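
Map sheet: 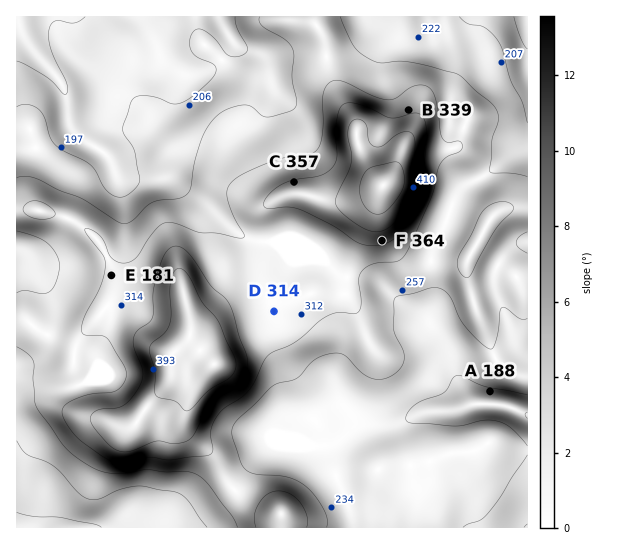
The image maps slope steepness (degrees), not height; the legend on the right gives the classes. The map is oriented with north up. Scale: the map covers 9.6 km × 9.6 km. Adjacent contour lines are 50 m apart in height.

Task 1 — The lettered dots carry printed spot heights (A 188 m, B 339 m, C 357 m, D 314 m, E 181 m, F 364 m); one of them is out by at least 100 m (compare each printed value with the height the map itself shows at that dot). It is E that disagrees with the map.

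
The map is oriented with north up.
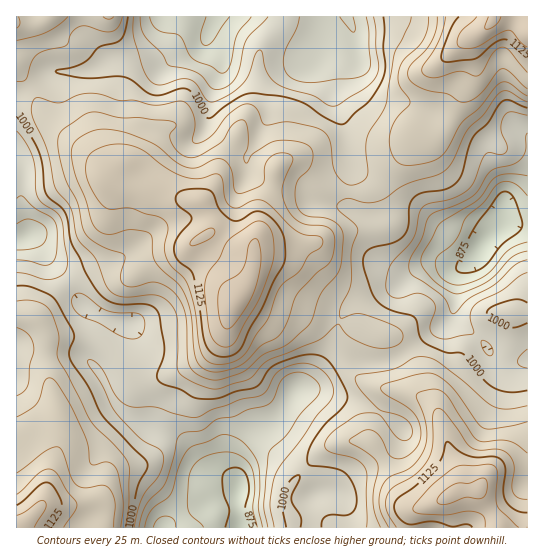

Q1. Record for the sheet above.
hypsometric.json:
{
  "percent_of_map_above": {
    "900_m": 96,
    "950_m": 86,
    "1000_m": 63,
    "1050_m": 34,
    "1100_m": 15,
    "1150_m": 4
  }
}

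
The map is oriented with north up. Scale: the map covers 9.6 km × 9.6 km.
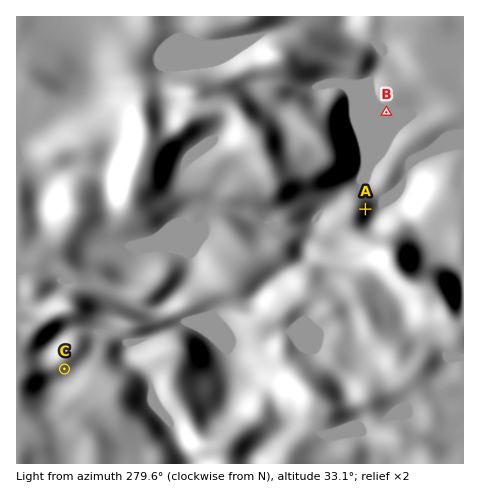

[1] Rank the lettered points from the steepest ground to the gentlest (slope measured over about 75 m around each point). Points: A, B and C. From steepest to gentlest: A C B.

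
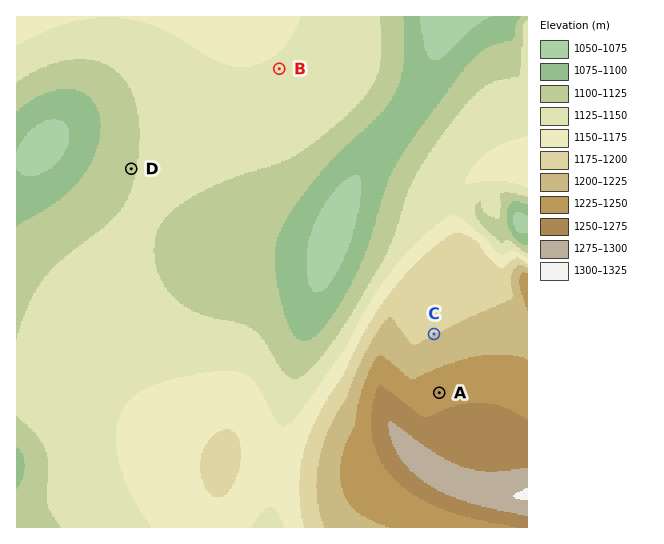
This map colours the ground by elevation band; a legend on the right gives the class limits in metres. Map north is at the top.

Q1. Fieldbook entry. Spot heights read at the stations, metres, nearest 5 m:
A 1240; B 1150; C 1200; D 1125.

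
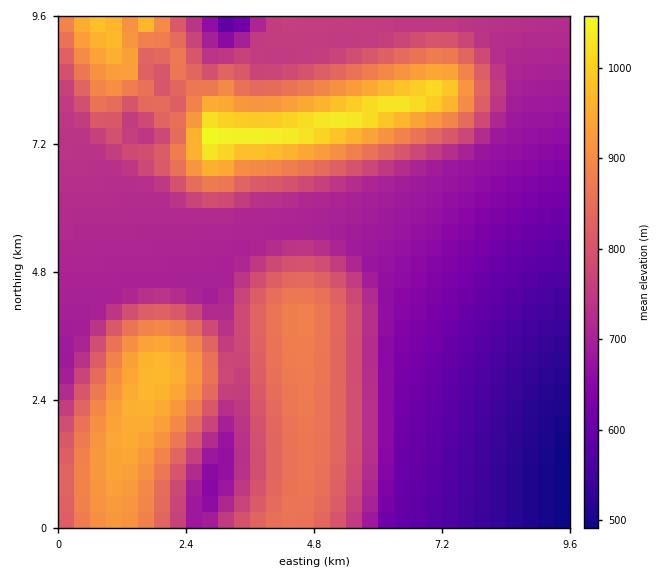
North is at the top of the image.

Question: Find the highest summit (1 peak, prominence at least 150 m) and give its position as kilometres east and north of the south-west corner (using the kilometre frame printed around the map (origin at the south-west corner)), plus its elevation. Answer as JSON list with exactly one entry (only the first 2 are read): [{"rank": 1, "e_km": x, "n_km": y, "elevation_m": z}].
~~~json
[{"rank": 1, "e_km": 2.89, "n_km": 7.29, "elevation_m": 1074}]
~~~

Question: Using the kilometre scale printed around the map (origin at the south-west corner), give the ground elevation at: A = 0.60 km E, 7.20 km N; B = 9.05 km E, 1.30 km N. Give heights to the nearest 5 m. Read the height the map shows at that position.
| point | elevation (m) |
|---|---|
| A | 740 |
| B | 505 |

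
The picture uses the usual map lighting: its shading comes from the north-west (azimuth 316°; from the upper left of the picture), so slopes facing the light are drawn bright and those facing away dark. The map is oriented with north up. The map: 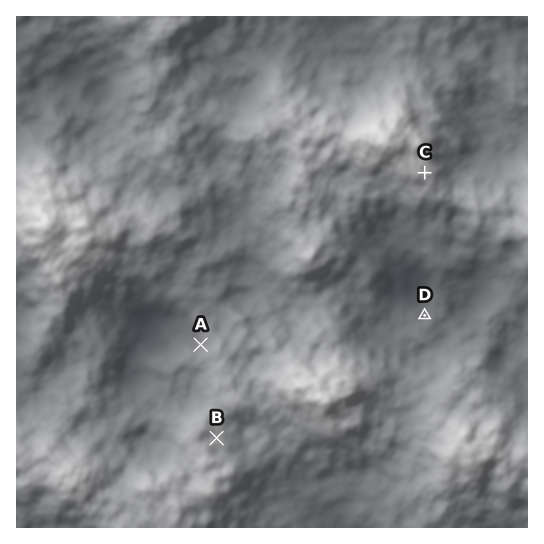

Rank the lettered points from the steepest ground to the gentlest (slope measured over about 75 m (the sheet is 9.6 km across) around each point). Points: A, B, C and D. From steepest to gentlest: A D C B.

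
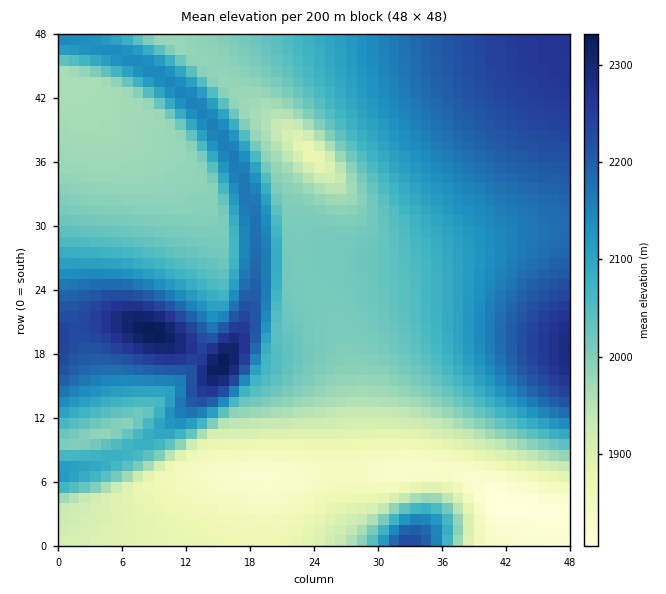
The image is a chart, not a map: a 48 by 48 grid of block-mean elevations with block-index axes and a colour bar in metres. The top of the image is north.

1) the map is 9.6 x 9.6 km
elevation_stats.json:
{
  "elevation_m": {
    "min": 1800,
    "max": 2340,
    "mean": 2050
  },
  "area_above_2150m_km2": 23.6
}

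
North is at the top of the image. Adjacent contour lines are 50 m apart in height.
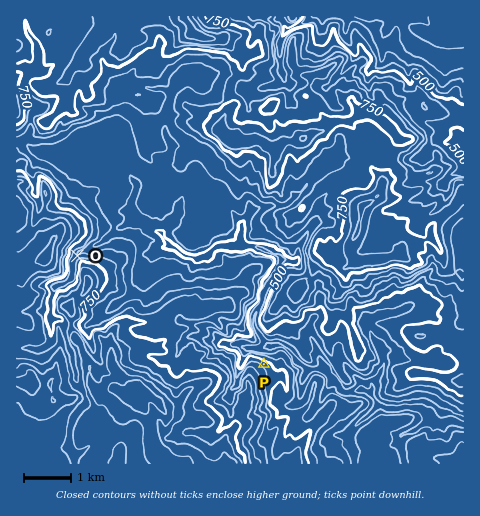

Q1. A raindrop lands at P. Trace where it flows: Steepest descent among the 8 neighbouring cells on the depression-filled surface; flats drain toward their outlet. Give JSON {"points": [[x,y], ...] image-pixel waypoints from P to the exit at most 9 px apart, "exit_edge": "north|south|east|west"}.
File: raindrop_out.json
{"points": [[264, 364], [267, 355], [270, 347], [279, 346], [288, 350], [297, 360], [306, 368], [315, 369], [325, 371], [333, 379], [341, 389], [349, 392], [358, 391], [368, 392], [376, 402], [383, 406], [392, 409], [402, 409], [411, 409], [420, 409], [430, 414], [439, 420], [448, 421], [458, 424], [463, 425]], "exit_edge": "east"}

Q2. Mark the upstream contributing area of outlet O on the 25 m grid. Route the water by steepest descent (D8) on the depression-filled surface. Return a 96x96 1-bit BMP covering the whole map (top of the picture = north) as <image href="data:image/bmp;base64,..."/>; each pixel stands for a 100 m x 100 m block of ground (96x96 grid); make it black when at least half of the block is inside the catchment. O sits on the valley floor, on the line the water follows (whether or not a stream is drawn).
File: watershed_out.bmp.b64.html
<image width="96" height="96" href="data:image/bmp;base64,Qk2+BAAAAAAAAD4AAAAoAAAAYAAAAGAAAAABAAEAAAAAAIAEAAATCwAAEwsAAAIAAAAAAAAA////AAAAAAD/////wAAAAAAAAAD/////gAAAAAAAAAD/////AAAAAAAAAAD////+AAAAAAAAAAD////8AAAAAAAAAAD////8AAAAAAAAAAD////4AAAAAAAAAAD////4AAAAAAAAAAD////4AAAAAAAAAAD////wAAAAAAAAAAD////wAAAAAAAAAAD////wAAAAAAAAAAD////gAAAAAAAAAAD////AAAAAAAAAAAD///8AAAAAAAAAAAD///wAAAAAAAAAAAD//4AAAAAAAAAAAAD//wAAAAAAAAAAAAD//wAAAAAAAAAAAAD//wAAAAAAAAAAAAD//wAAAAAAAAAAAAD//wAAAAAAAAAAAAD//gAAAAAAAAAAAAD//gAAAAAAAAAAAAD//AAAAAAAAAAAAAD//AAAAAAAAAAAAAD/+AAAAAAAAAAAAAD/+AAAAAAAAAAAAAD/8AAAAAAAAAAAAAD/8AAAAAAAAAAAAAD/8AAAAAAAAAAAAAD/8AAAAAAAAAAAAAD/8AAAAAAAAAAAAAD/8AAAAAAAAAAAAAD/8AAAAAAAAAAAAAD/8AAAAAAAAAAAAAD//AAAAAAAAAAAAAD//gAAAAAAAAAAAAD//wAAAAAAAAAAAAD//gAAAAAAAAAAAAA//gAAAAAAAAAAAAAf/gAAAAAAAAAAAAAf/AAAAAAAAAAAAAAH/AAAAAAAAAAAAAAD+AAAAAAAAAAAAAAAAAAAAAAAAAAAAAAAAAAAAAAAAAAAAAAAAAAAAAAAAAAAAAAAAAAAAAAAAAAAAAAAAAAAAAAAAAAAAAAAAAAAAAAAAAAAAAAAAAAAAAAAAAAAAAAAAAAAAAAAAAAAAAAAAAAAAAAAAAAAAAAAAAAAAAAAAAAAAAAAAAAAAAAAAAAAAAAAAAAAAAAAAAAAAAAAAAAAAAAAAAAAAAAAAAAAAAAAAAAAAAAAAAAAAAAAAAAAAAAAAAAAAAAAAAAAAAAAAAAAAAAAAAAAAAAAAAAAAAAAAAAAAAAAAAAAAAAAAAAAAAAAAAAAAAAAAAAAAAAAAAAAAAAAAAAAAAAAAAAAAAAAAAAAAAAAAAAAAAAAAAAAAAAAAAAAAAAAAAAAAAAAAAAAAAAAAAAAAAAAAAAAAAAAAAAAAAAAAAAAAAAAAAAAAAAAAAAAAAAAAAAAAAAAAAAAAAAAAAAAAAAAAAAAAAAAAAAAAAAAAAAAAAAAAAAAAAAAAAAAAAAAAAAAAAAAAAAAAAAAAAAAAAAAAAAAAAAAAAAAAAAAAAAAAAAAAAAAAAAAAAAAAAAAAAAAAAAAAAAAAAAAAAAAAAAAAAAAAAAAAAAAAAAAAAAAAAAAAAAAAAAAAAAAAAAAAAAAAAAAAAAAAAAAAAAAAAAAAAAAAAAAAAAAAAAAAAAAAAAAAAAAAAAAAAAAAAAAAAAAAAAAAAAAAAAAAAAAAAAAAAAAAAAAAAAAAAAAAAAAAAAAAAAAAAAAAAAAAAAAAAAAAAAAAAAAAAAAAAAAAAAAAAAAAAAAAAAAAAAAAAAAAAAAAAAAAAA="/>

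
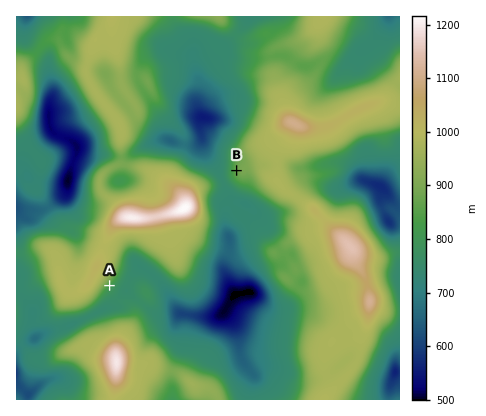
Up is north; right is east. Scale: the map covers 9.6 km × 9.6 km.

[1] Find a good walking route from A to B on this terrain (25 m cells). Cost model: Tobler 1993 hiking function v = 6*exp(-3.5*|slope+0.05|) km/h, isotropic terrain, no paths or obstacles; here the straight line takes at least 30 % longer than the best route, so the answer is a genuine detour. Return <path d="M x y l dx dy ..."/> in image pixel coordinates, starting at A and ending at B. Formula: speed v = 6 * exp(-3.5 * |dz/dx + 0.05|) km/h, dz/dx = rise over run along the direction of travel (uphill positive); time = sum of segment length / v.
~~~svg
<path d="M110 286l16-8 36 0 14 6 8 0 4-2 6-4 8-18 6-6 6-10 0-10 20-40 0-18 2-6"/>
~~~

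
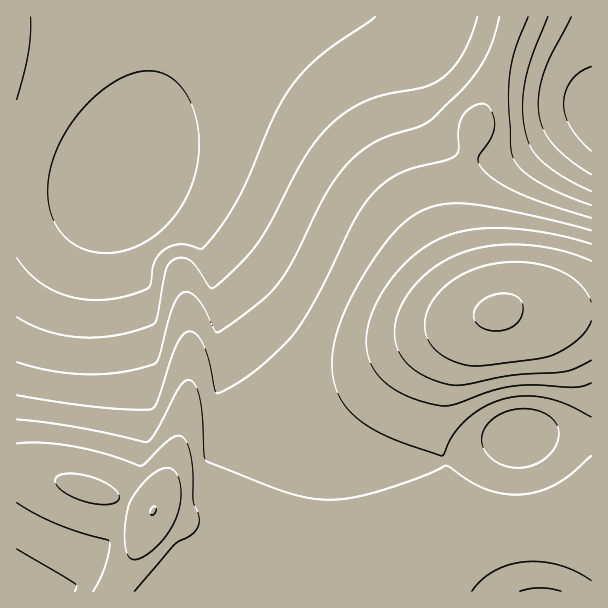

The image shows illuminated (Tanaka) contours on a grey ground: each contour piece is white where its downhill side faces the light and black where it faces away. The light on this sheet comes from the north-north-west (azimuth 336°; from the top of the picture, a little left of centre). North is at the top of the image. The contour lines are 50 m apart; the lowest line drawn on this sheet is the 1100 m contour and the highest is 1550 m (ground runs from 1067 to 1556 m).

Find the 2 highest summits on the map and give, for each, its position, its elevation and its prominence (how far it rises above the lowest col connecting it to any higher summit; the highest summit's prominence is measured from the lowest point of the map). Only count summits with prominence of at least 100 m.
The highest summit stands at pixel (498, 311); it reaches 1556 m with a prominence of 489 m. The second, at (153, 510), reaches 1501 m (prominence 151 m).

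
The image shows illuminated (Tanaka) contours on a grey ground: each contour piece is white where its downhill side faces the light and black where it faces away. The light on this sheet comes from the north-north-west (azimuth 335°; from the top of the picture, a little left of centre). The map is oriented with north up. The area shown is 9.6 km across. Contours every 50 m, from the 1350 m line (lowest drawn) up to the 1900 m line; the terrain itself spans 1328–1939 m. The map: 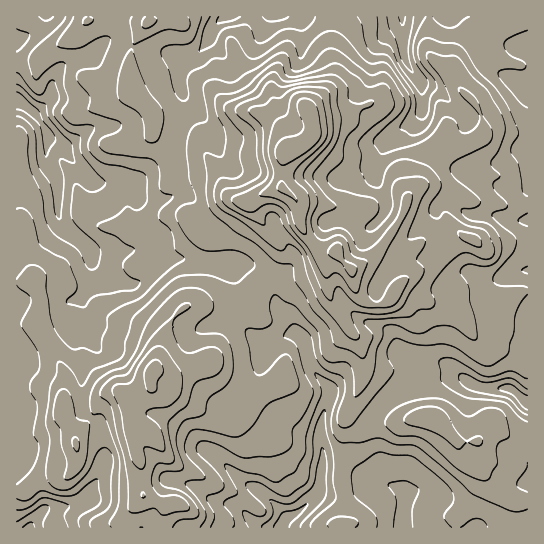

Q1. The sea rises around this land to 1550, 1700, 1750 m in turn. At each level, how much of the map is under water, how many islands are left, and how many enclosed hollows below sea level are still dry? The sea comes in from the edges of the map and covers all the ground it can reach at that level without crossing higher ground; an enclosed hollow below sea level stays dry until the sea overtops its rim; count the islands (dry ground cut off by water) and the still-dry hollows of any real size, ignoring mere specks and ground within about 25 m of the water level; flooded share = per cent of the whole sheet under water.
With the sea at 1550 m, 39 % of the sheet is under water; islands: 1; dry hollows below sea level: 0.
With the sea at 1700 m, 85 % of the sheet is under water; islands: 2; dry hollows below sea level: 0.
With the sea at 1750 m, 92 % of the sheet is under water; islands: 2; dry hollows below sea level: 0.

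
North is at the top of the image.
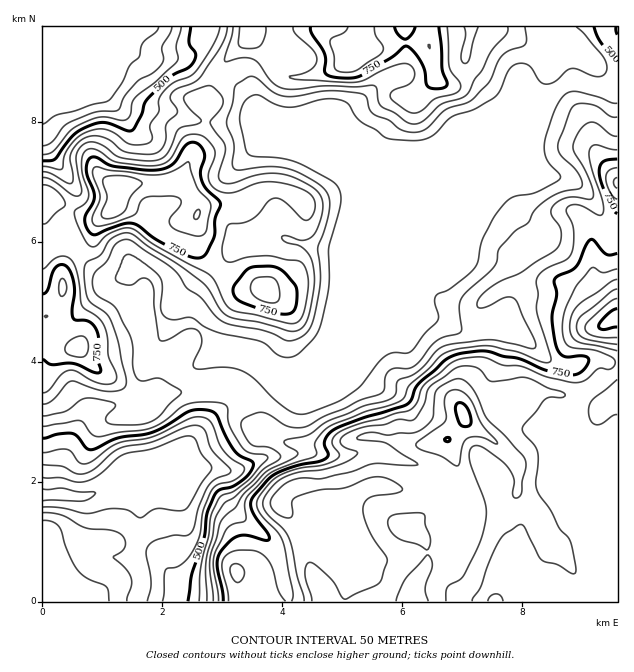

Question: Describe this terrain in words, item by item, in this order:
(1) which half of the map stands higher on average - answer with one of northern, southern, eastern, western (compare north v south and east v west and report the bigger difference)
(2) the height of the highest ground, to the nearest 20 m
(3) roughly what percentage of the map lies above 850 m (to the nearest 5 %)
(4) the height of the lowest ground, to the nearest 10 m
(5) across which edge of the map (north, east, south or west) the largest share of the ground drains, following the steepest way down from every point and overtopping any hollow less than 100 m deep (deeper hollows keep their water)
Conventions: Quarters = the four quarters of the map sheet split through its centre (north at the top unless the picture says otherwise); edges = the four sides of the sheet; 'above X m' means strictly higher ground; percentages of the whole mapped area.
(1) Taken as a whole, the eastern half is higher than the western.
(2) The highest point reaches roughly 1020 m.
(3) About 15 % of the map lies above 850 m.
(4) The lowest point is down at roughly 280 m.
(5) Drainage is mainly to the east: more ground falls towards that edge than towards any other.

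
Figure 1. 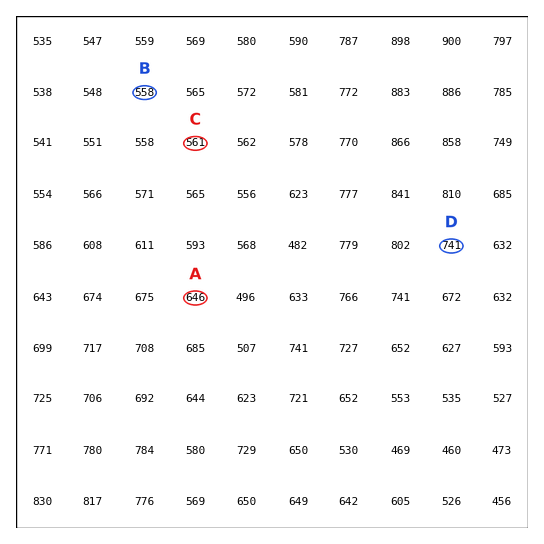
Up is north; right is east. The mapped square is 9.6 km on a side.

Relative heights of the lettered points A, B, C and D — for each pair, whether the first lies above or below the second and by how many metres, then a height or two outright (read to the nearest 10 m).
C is below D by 180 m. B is below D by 180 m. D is above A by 90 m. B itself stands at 560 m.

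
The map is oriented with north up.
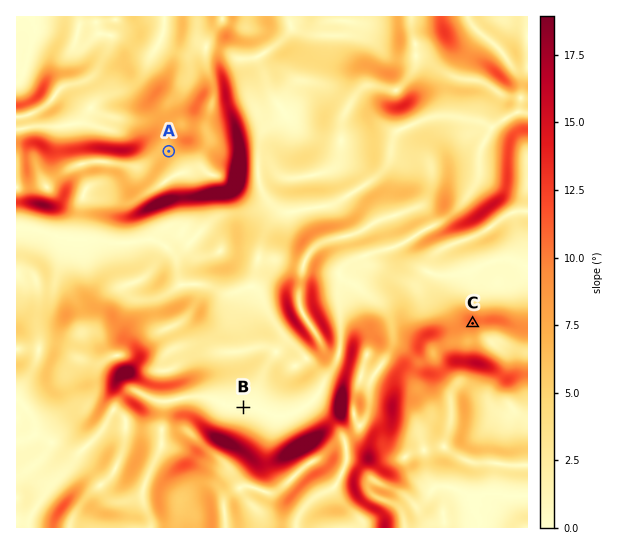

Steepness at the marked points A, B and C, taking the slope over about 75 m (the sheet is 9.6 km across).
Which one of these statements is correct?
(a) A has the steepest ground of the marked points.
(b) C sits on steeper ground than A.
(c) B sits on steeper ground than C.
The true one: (b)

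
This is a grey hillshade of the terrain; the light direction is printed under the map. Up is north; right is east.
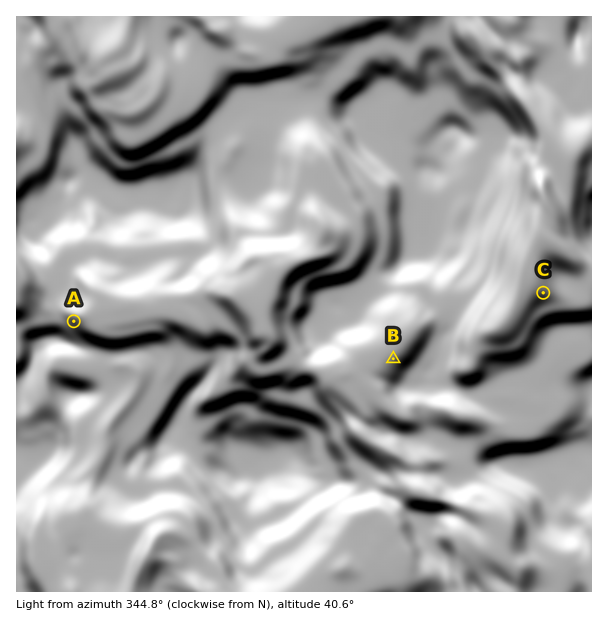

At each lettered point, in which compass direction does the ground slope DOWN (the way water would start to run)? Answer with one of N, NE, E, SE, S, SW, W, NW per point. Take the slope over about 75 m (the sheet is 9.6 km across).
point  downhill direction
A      SW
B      SE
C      SE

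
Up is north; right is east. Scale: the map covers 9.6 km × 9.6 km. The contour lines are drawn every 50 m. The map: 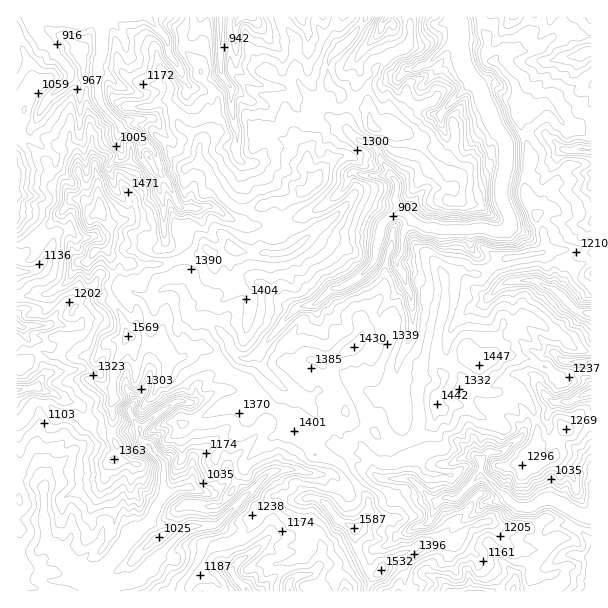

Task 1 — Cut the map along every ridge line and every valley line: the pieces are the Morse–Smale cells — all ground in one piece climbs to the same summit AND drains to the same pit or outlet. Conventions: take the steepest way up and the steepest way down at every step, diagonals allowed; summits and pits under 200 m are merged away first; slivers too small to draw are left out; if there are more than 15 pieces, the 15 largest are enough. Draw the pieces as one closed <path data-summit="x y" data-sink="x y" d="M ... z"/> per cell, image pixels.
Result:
<path data-summit="101 212" data-sink="456 17" d="M479 16l-68 0-2 28-5 5-17 7-11 12-8 15 0 26-14-5-24-19-4 10-12 9-1 18-3 7 0 18-3 6 0 18 6 8 0 4-8 9-14 7-7 3-11-2-5 4 4 6 5 17 19 19-5 4-7 3-36 0-11-1-7-5-15 6-9-3-8 4-31 10-18 1-15 0-23-9 3 19-6 13 2 5 0 6 12 19 5 17 8 7 9 2 18-1 9 17 11-2 7-9 6-1 15 2 20 23 18 8 8 12 2 10 23 9 9 10 4 9 9 8 20-7 10-16 12-4 6 9 20 7 12 12 7 4 14 0 25-17 5-5 4-12-2-9 8-18 0-8-5-6-3-24 9-40-1-29 14-5 22 3 29-16 42-6 12 13 11 4 3 13 11 13 3 0 1-170-5-1-18 4-23-24-24 5-4-5-1-12-6-14-25-24 1-16z"/><path data-summit="101 212" data-sink="35 17" d="M186 16l-170 1 1 279 33-2 12-8 8-8 4-11 6-5 9-2 7-10 11 0 4 6 8 2 9 6 21 1 18-1 31-10 8-4 9 3 16-6 6 5 11 1 36 0 12-7-19-19-5-17-4-6 5-4 11 2 7-3 14-7 8-9 0-4-6-8 0-18-10-9-24-8-13 0-6 10-3 2-17-3-16-12-18 8 12-15 5-18 0-10-6-11-9-9-3-12-15-16-2-21 5-8z"/><path data-summit="101 212" data-sink="96 591" d="M128 336l-13 27-3 23 2 31-6 9-13 1-18-12-18-1-15-11-11 0-7 13-6 6-4 1 1 169 171 0 2-7 10-10 4-14 6-10 9-7 12-2 9-4 10-10 6-15-13-7-3-5 24-25 11-6 21-1 22 6 14-1 10 8 8-5-12-15-23-8-5-8-16-15-4-9-9-10-20-9-4 1-1-11-8-12-18-8-20-23-15-2-6 1-7 9-11 2-9-17-18 1-9-2z"/><path data-summit="101 212" data-sink="591 516" d="M468 358l-12 4-12 13 0 8-8 18 2 9-4 12-17 14-13 8-14 0-7-4-12-12-20-7-6-9-12 4-10 16-19 8 11 14 23 8 13 14 8-6 6 0 15 8 27 0 4 2 20 19 6 3 7-4 11 1 12-12 3-1 14 17-10 11-15 9-13 13-2 16-17 20 2 4 9 2 11 14 142 0 1-166-14 0-12 2-12 27-14 9-16 6-2-6 4-9 10-12 2-15-3-14-6-12-11-11-18 0-9 3-9-3-2-4 0-21z"/><path data-summit="101 212" data-sink="221 17" d="M281 16l-94 1-1 9-4 3 2 21 15 16 3 12 9 9 6 11-3 24-3 7-9 9 1 2 15-7 16 12 17 3 3-2 6-10 13 0 24 8 9 8 2 0 6-48-16-21-3-9 1-33-13-17z"/><path data-summit="101 212" data-sink="591 314" d="M551 252l-42 6-29 16-22-3-14 5 1 29-9 40 0 12 3 12 4 5 18-14 7-2 9 6 11-3-2-19 3-4 9-2 6-11 11 1 7-8 6 0 17 10 15 6 13 14 19 3 0-55-4-1-11-13-3-13-11-4z"/><path data-summit="101 212" data-sink="591 392" d="M528 318l-6 0-7 8-11-1-6 11-9 2-3 4 0 11 2 7-10 5 2 22 2 4 7 3 11-3 18 0 11 11 6 12 3 14-2 15-10 12-4 9 2 6 10-2 17-10 3-3 12-27 26-3 0-72-19-5-13-14-15-6z"/><path data-summit="101 212" data-sink="585 53" d="M591 16l-111 1 7 21-1 16 25 24 6 14 1 12 4 5 24-5 23 24 23-5z"/><path data-summit="354 528" data-sink="591 516" d="M365 470l-6 0-9 7 18 23 0 13-2 6-11 9 1 20 11 21 4 3 6 2 15-18 7-2 8 38 40 0-2-7-7-7-9-2-2-4 17-20 2-16 13-13 15-9 10-13-14-15-12 12-14 0-7 4-6-3-20-19-31-2z"/><path data-summit="354 528" data-sink="96 591" d="M296 469l-12 0-15 5-29 27 3 5 14 6 6-7 15-11 6 0 10 6 12 0 0 28 8 2 5 6 3 16-4 17-7 5-11 2-9 4-2 10 2 2 77 0 2-10 6-7-5-3-7-8-9-24 0-12 11-9 2-6-1-16-16-19-9 4-10-8-14 1z"/><path data-summit="101 212" data-sink="17 324" d="M107 250l-11 0-7 10-9 2-6 5-4 11-20 16-34 3 1 63 7 4 15-12 5 0 7 4 24-1 21 3 11-15 19-4 1-7-5-14-8-13-6-17 6-13 0-8z"/><path data-summit="101 212" data-sink="17 390" d="M125 340l-11 0-7 3-11 15-21-3-24 1-7-4-8 2-16 16-4 1 0 51 4 0 6-6 7-13 11 0 15 11 18 1 18 12 13-1 6-9-2-31 3-23 7-13z"/><path data-summit="101 212" data-sink="246 590" d="M257 512l-12 23-14 7-12 2-9 7-6 10-2 11-12 13-1 7 88-1 5-27 21-6 4-4 3-6-2-12-3-7-5 0-10 7-20 2 0-16z"/><path data-summit="101 212" data-sink="386 17" d="M410 16l-44 0-11 17-24 23-3 6 2 22 24 20 14 5-1-22 9-19 11-12 17-7 5-5z"/><path data-summit="101 212" data-sink="35 17" d="M365 16l-83 1 1 7 13 17-1 33 3 9 16 20 9-5 7-9-2-27 3-6 24-23 9-12z"/>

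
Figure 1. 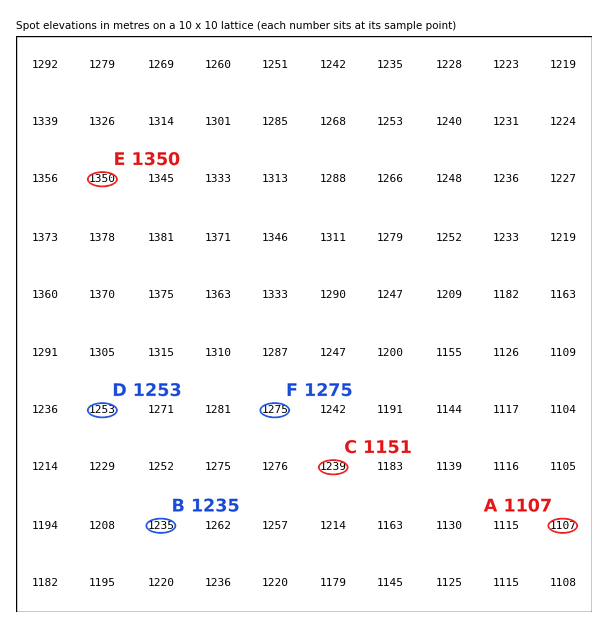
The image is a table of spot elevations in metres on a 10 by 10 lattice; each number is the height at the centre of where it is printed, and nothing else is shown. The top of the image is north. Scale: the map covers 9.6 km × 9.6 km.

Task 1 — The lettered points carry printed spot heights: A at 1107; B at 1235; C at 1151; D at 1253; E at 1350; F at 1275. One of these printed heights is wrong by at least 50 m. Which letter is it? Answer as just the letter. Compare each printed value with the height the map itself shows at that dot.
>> C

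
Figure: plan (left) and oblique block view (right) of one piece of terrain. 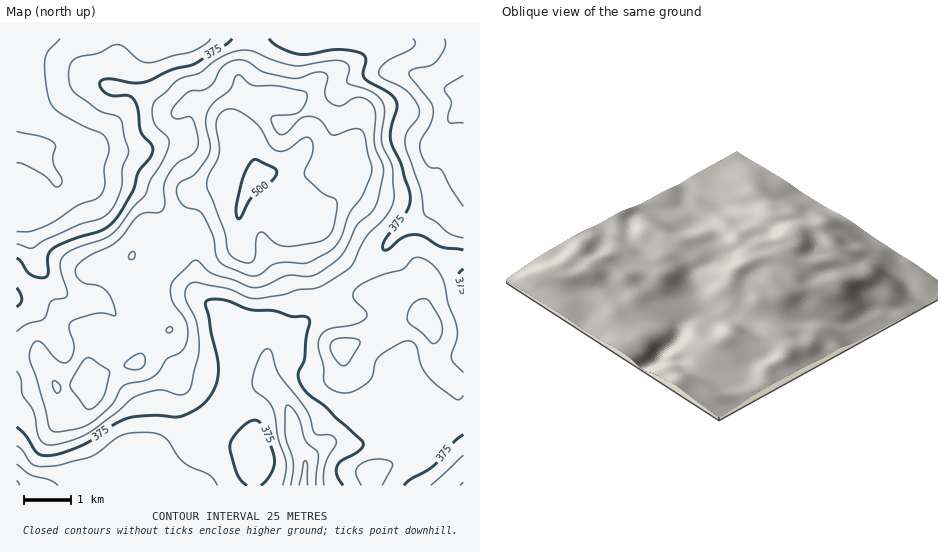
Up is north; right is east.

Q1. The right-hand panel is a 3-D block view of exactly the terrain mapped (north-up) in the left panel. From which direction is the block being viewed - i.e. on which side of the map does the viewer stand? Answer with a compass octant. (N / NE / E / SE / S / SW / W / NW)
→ SE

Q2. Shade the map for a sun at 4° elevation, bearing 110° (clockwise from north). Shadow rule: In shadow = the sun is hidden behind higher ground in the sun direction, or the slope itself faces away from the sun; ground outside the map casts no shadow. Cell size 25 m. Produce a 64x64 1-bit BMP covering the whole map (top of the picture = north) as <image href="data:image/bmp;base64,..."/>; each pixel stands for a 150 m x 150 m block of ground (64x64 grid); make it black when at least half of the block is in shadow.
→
<image width="64" height="64" href="data:image/bmp;base64,Qk0+AgAAAAAAAD4AAAAoAAAAQAAAAEAAAAABAAEAAAAAAAACAAATCwAAEwsAAAIAAAAAAAAA////AAAAAAAAAAAAAHgAAAAAAAAA+AAAAAAAAAD5gAAAAAAAAP3AAEAAAAAA/IAAYAAAAAD8AABgAAAAAAAAAHAAAAAAwAAAcAAAAAHAAAA4AAAAAcAAADgAAAABwAAAOAAAAACAAAA4AAAAAAAAAHgAAAAAAAAAcAAAAAAAAABwAAAAAAAAAGGAAAAAAAAAAcAAAAAYAAADwAAAADgAAAOAAAAAeABAAAAAAAD4AAAAAAAAAfgAAAAAAAAA8AAAAAAAAAAAAAAAAAAAAAAAAAAAAAAAAAAAAAAAAAAAAAAAAAAAAAAAAAAAAAAAAAAAAwAAAAAAAAAPAAAAAAAAAB8AAAAAAAAAPwAAAAAAAAA/gAAMAAAAAD/+AB4AAAAAf/8AHgAAAAA//4AeAAAAAB//gBwAAAAAD//AAAAAAAAP/8AAAAAAAAf/wAAAAAAAB//mAAAAAAAD//8AAAAAAAB//gAAAAAAAB/+8AAAAAAAH//4AAAAAAAf//gAAAAAAB///AAAAAAABH/8AwAAAAAAAfwDAAAAAAAB+AEAAAAAAAD4AAAAAAAA4PgAAAAAAADw+AAAAAAAAEB4AAAAAAAABjwAAAAAAAAHDAAAAAAAAAcEAAAAAAAABgQAQAAAAAAAfgBgAAAAAAH+AAAAAAAAA/4AAAAAAAAH/gAAAAAAAAH8AAAAAA=="/>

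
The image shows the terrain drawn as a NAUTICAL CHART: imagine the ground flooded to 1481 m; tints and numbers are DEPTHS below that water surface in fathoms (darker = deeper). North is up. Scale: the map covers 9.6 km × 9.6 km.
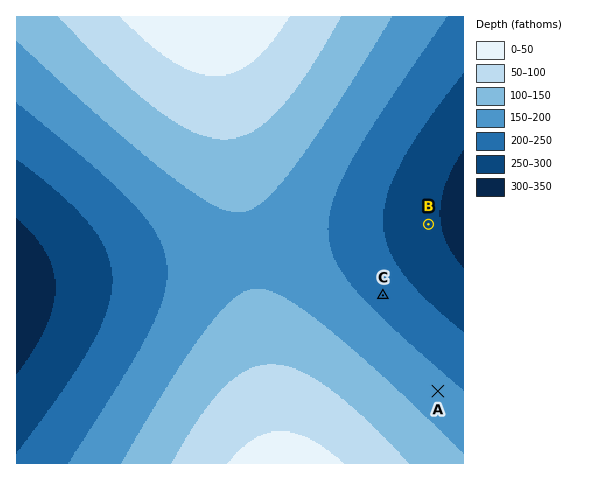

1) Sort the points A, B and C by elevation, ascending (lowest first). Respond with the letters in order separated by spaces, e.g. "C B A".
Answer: B C A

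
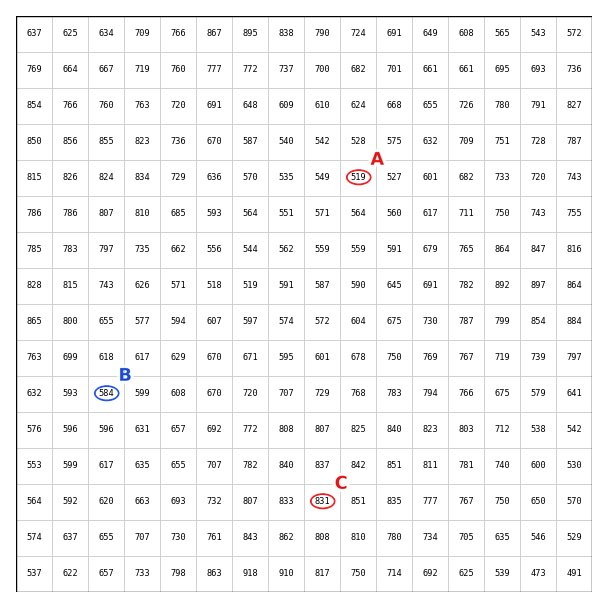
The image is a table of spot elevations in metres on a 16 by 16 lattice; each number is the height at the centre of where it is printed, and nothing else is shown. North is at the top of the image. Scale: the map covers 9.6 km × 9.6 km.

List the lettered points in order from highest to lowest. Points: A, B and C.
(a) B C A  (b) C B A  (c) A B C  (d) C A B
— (b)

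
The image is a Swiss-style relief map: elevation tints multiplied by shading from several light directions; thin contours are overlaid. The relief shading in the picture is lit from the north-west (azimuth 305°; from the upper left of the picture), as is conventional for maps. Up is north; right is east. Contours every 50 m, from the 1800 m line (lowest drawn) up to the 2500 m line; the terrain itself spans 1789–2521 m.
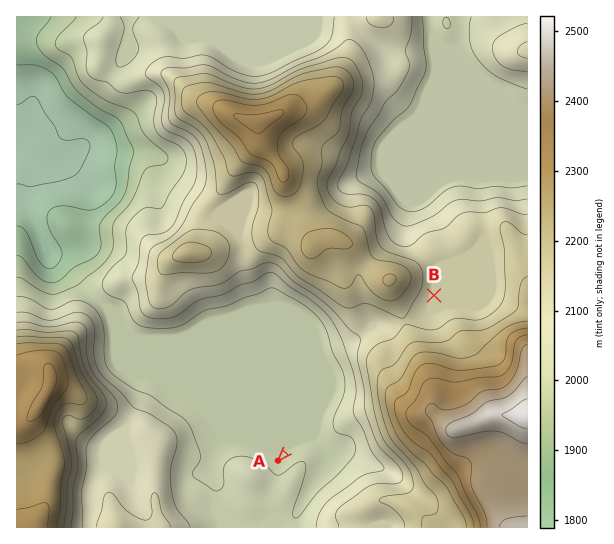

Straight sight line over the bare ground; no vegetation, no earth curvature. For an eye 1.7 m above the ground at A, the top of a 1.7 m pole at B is hidden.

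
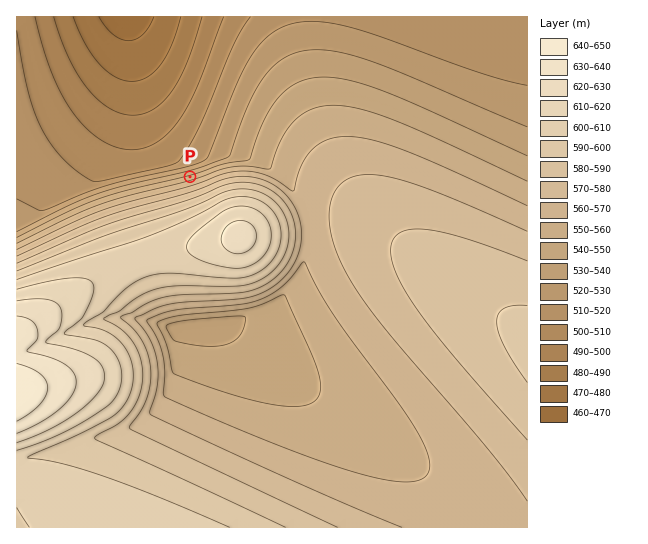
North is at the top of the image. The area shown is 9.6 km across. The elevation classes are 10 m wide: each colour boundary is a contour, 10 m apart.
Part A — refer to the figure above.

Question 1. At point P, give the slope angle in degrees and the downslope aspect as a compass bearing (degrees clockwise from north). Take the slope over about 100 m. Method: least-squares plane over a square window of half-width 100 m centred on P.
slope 6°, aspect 344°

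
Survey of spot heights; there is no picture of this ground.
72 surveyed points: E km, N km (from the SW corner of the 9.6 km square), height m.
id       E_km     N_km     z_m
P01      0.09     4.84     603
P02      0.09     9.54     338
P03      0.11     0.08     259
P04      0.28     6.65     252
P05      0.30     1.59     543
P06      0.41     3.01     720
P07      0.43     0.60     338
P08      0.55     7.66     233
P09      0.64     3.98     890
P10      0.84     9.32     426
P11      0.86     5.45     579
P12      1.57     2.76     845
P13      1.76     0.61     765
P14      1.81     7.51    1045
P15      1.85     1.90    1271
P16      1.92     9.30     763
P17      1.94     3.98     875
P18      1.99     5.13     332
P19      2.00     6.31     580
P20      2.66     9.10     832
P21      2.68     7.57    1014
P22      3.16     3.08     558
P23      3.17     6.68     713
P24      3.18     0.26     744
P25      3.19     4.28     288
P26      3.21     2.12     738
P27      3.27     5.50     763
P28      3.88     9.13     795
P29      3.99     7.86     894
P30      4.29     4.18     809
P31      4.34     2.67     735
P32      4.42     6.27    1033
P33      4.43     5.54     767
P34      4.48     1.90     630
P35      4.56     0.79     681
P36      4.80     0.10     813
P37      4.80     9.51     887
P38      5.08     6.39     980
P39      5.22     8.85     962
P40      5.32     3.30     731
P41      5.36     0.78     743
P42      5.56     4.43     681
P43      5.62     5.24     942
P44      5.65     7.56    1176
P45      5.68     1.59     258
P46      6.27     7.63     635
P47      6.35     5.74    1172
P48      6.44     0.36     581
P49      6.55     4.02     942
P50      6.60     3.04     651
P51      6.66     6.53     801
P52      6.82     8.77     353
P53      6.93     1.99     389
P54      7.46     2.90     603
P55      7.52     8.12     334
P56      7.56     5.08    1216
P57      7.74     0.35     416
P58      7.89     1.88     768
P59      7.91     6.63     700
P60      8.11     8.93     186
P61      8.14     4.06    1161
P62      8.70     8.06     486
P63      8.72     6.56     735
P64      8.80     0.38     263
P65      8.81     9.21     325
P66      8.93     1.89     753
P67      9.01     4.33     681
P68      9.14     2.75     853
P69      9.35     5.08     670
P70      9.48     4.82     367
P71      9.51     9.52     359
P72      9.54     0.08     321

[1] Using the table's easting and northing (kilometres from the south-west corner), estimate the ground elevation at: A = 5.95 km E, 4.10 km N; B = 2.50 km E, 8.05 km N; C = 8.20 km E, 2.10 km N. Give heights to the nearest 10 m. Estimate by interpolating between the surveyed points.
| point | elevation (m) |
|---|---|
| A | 610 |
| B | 1030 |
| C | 910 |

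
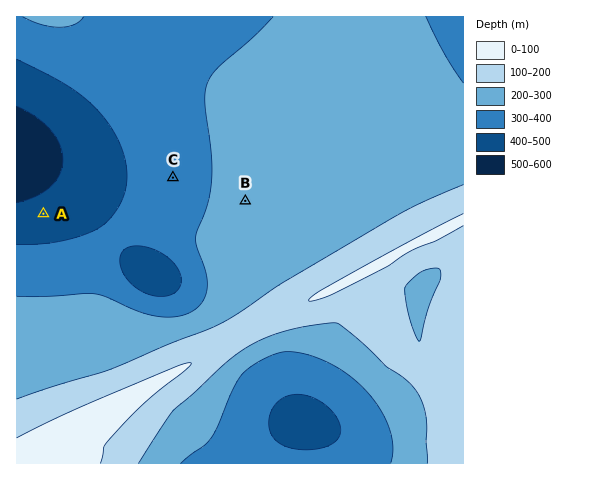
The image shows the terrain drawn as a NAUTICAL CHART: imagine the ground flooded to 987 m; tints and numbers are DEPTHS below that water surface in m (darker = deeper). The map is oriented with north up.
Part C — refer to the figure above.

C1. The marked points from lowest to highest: A C B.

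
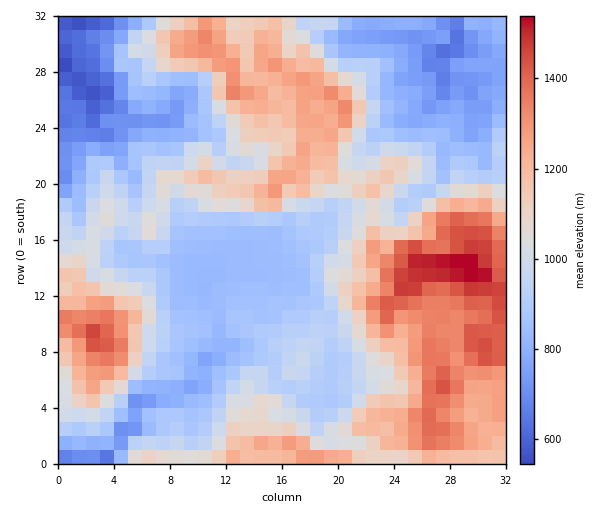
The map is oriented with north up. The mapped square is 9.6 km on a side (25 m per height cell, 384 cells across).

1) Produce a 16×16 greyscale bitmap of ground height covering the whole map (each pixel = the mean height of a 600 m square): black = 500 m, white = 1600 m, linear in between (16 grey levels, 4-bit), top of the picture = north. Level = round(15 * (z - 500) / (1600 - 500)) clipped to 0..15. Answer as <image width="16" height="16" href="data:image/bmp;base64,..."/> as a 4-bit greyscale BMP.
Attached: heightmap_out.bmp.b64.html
<image width="16" height="16" href="data:image/bmp;base64,Qk32AAAAAAAAAHYAAAAoAAAAEAAAABAAAAABAAQAAAAAAIAAAAATCwAAEwsAABAAAAAAAAAAAAAAABEREQAiIiIAMzMzAERERABVVVUAZmZmAHd3dwCIiIgAmZmZAKqqqgC7u7sAzMzMAN3d3QDu7u4A////ADNXd5qpiZupZkVWiHaKvLqJVEV3ZWicupuVVFZmZ6y8vaZVVWZ6rM27p1VVVozMzZh2VFVWi93tdlVVVVaL3e1nZ1VVVXiL3FdneIqHeGeZNld4eal4hWUzRVaImnZlRSIzRpmqpUREEUVHuqqFQzMSZ6uql1VCNBJHq5l2REM0"/>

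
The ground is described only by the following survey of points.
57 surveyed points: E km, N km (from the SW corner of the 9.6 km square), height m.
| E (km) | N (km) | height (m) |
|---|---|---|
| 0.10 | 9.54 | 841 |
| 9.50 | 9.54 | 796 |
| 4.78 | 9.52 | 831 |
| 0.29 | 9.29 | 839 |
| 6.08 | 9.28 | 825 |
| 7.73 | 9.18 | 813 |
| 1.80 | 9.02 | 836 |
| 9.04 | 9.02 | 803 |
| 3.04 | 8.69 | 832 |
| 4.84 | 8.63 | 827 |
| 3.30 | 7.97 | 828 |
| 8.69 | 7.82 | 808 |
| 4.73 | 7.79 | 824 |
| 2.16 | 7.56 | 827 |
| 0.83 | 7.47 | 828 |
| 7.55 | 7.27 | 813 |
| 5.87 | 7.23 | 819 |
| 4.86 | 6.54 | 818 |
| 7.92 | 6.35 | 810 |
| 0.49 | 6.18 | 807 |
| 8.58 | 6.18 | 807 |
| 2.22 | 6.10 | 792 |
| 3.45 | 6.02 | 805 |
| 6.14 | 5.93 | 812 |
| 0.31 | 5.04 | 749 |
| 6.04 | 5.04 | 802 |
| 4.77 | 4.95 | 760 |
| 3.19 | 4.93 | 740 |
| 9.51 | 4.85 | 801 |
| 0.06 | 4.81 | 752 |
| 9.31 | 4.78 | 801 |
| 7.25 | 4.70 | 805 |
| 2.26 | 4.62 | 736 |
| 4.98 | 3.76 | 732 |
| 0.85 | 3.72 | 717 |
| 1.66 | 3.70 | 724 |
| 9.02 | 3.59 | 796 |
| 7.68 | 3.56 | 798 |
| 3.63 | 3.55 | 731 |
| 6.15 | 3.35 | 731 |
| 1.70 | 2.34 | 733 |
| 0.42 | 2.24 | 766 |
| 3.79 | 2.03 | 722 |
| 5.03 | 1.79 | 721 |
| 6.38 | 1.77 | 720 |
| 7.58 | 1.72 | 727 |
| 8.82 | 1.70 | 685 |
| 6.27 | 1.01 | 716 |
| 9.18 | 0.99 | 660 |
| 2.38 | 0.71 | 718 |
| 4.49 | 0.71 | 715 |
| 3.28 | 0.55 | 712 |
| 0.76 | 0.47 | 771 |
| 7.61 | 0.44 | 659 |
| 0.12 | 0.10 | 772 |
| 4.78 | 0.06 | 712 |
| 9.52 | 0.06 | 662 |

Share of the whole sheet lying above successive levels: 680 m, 96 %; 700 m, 95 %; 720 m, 85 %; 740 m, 65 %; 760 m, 59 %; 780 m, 51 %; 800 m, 44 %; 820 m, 20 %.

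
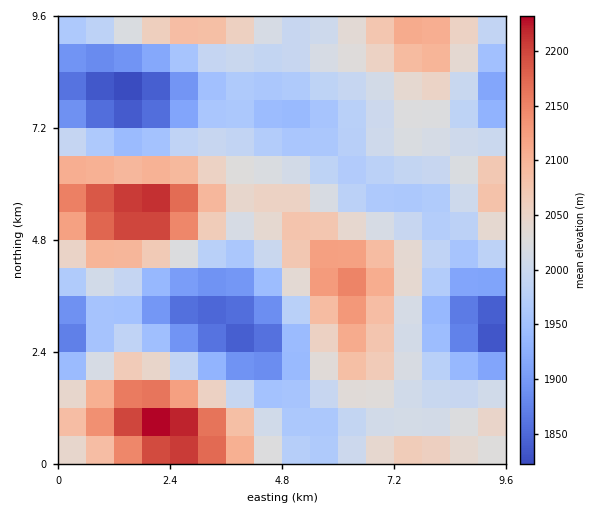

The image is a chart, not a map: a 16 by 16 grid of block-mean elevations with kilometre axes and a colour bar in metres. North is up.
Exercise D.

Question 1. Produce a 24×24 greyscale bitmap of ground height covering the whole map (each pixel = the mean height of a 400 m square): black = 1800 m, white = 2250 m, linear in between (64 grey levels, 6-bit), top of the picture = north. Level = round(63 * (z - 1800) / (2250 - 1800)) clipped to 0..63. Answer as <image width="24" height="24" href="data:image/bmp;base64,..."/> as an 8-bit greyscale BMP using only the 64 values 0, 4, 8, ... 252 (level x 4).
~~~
<image width="24" height="24" href="data:image/bmp;base64,Qk12BgAAAAAAADYEAAAoAAAAGAAAABgAAAABAAgAAAAAAEACAAATCwAAEwsAAAABAAAAAAAAAAAAAAEBAQACAgIAAwMDAAQEBAAFBQUABgYGAAcHBwAICAgACQkJAAoKCgALCwsADAwMAA0NDQAODg4ADw8PABAQEAAREREAEhISABMTEwAUFBQAFRUVABYWFgAXFxcAGBgYABkZGQAaGhoAGxsbABwcHAAdHR0AHh4eAB8fHwAgICAAISEhACIiIgAjIyMAJCQkACUlJQAmJiYAJycnACgoKAApKSkAKioqACsrKwAsLCwALS0tAC4uLgAvLy8AMDAwADExMQAyMjIAMzMzADQ0NAA1NTUANjY2ADc3NwA4ODgAOTk5ADo6OgA7OzsAPDw8AD09PQA+Pj4APz8/AEBAQABBQUEAQkJCAENDQwBEREQARUVFAEZGRgBHR0cASEhIAElJSQBKSkoAS0tLAExMTABNTU0ATk5OAE9PTwBQUFAAUVFRAFJSUgBTU1MAVFRUAFVVVQBWVlYAV1dXAFhYWABZWVkAWlpaAFtbWwBcXFwAXV1dAF5eXgBfX18AYGBgAGFhYQBiYmIAY2NjAGRkZABlZWUAZmZmAGdnZwBoaGgAaWlpAGpqagBra2sAbGxsAG1tbQBubm4Ab29vAHBwcABxcXEAcnJyAHNzcwB0dHQAdXV1AHZ2dgB3d3cAeHh4AHl5eQB6enoAe3t7AHx8fAB9fX0Afn5+AH9/fwCAgIAAgYGBAIKCggCDg4MAhISEAIWFhQCGhoYAh4eHAIiIiACJiYkAioqKAIuLiwCMjIwAjY2NAI6OjgCPj48AkJCQAJGRkQCSkpIAk5OTAJSUlACVlZUAlpaWAJeXlwCYmJgAmZmZAJqamgCbm5sAnJycAJ2dnQCenp4An5+fAKCgoAChoaEAoqKiAKOjowCkpKQApaWlAKampgCnp6cAqKioAKmpqQCqqqoAq6urAKysrACtra0Arq6uAK+vrwCwsLAAsbGxALKysgCzs7MAtLS0ALW1tQC2trYAt7e3ALi4uAC5ubkAurq6ALu7uwC8vLwAvb29AL6+vgC/v78AwMDAAMHBwQDCwsIAw8PDAMTExADFxcUAxsbGAMfHxwDIyMgAycnJAMrKygDLy8sAzMzMAM3NzQDOzs4Az8/PANDQ0ADR0dEA0tLSANPT0wDU1NQA1dXVANbW1gDX19cA2NjYANnZ2QDa2toA29vbANzc3ADd3d0A3t7eAN/f3wDg4OAA4eHhAOLi4gDj4+MA5OTkAOXl5QDm5uYA5+fnAOjo6ADp6ekA6urqAOvr6wDs7OwA7e3tAO7u7gDv7+8A8PDwAPHx8QDy8vIA8/PzAPT09AD19fUA9vb2APf39wD4+PgA+fn5APr6+gD7+/sA/Pz8AP39/QD+/v4A////AICMnLTI2ODYyLCUeGRcYHCAkJiclIyAfJiovNTo9PTo1LSUdGBUWGh0gISEgISEjJywxNzs8OzYwKSEbFxYYGh0dHR0dHyEjIyguMzY1MiwlHxoWFhgbHyAfHRwcHB0gGiAnKywqJR8ZFREQExkgJCUjHxwaGBcXEBYeIyMfGRMPCwkLERojKSklIBsXEw4NCRAYHBoVEAsIBgYJERsmKyolHxkTDQcFCBAWFxQOCgcGBgYKEx4oLSsmHxgRCgQDDBMXFhIMCAcHCAoPGCMrLy0nIBkSCwcHFBkcGhUQDAwLDA8UHSgvMS8pIxwVDwwOHCEkIh4aFxQSERQaIiswMS8qJB4YFBMWIyksLSsoJB8aGBkeJSstLComIh4ZFxgcKjA0Njc1MCkiHR4iJiknJSIgHRsYGBwiLzU4Oz07Ny8nIiIkJiUhHRoZGBcXGR8nMDQ2Nzk4NS4nIyIkIyEcGRcWFxcYHCIqLS4tLS4uLCgkISAgIB0aGBgZGhobHiMoJCMgHx4gIiEfHhwbGhkYGBocHR0dHiAiGRYTERATFxoaGhgWFRUWGBseHx8eHBsaDwwIBwcKDxUXFxUUExQWGBsdHyAfGxYSCgYEAgMGDBIWFxYUFBYYGRsdHyEgHBUOCQYFBAQHDBIWGBcXGBkbHB0fIiQkHhYPDAoKCgsOEhcaGxsaGx0eHyAjJykpIxoSEhETFRcaHSAhIB4cHB0fISQnKy0rJR0WGRodISUpKywqJiIeGxscICMnKywqJR8aA=="/>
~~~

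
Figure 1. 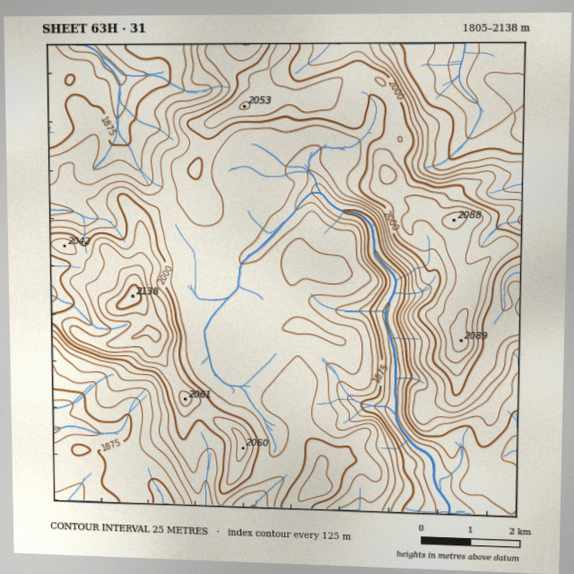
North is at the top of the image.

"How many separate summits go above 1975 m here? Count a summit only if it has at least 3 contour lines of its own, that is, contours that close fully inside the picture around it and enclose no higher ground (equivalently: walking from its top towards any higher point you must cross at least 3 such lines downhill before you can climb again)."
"2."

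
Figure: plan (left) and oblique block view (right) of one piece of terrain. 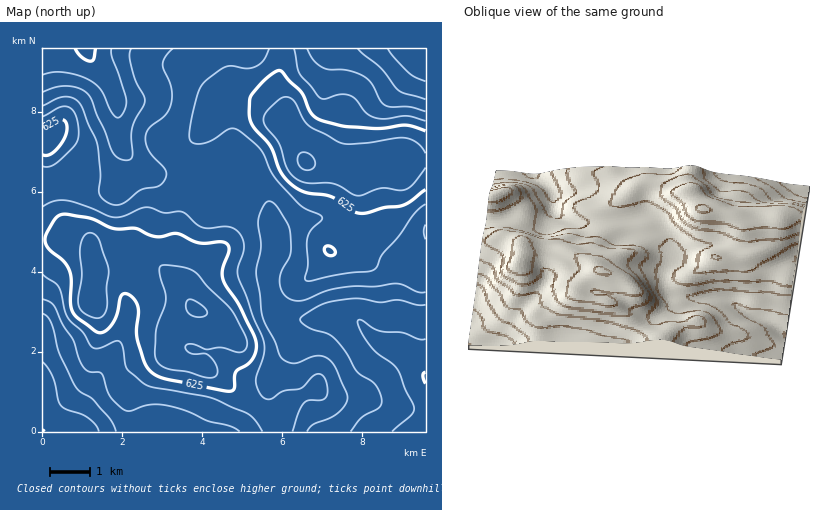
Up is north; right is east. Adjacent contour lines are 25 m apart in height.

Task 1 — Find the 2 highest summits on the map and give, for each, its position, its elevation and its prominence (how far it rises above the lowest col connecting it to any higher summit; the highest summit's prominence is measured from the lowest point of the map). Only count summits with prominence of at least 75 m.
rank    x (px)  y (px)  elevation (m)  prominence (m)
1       194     308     678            183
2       306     162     678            93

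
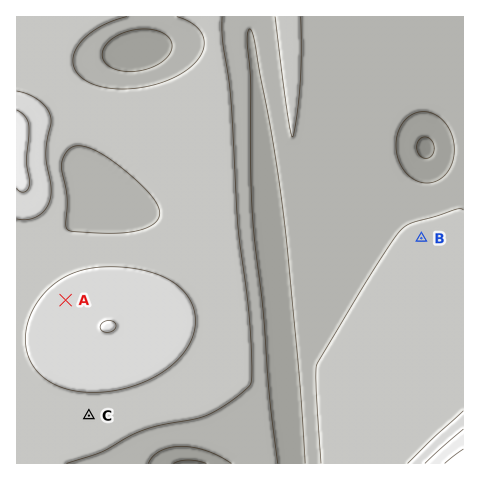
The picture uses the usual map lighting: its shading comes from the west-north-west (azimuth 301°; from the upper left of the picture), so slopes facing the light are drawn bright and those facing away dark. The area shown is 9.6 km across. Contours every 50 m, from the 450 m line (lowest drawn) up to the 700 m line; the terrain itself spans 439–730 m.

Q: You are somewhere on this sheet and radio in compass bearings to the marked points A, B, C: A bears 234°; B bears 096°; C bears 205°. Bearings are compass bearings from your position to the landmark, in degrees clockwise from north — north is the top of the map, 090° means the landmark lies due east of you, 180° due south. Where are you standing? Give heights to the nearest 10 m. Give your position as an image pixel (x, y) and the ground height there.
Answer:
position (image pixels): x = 184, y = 214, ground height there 560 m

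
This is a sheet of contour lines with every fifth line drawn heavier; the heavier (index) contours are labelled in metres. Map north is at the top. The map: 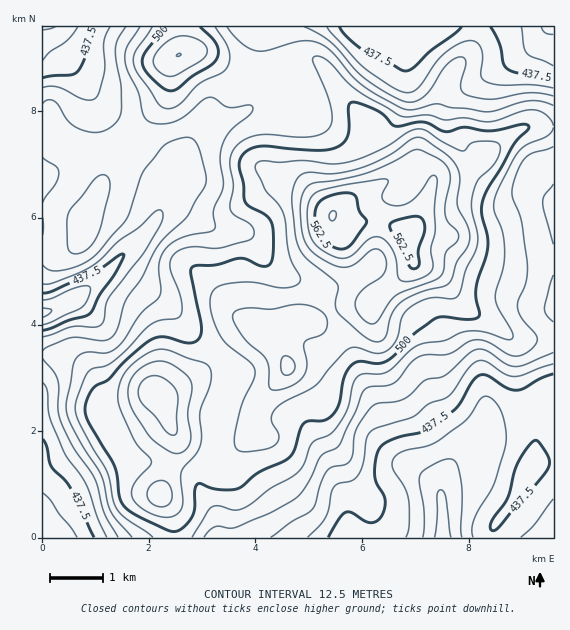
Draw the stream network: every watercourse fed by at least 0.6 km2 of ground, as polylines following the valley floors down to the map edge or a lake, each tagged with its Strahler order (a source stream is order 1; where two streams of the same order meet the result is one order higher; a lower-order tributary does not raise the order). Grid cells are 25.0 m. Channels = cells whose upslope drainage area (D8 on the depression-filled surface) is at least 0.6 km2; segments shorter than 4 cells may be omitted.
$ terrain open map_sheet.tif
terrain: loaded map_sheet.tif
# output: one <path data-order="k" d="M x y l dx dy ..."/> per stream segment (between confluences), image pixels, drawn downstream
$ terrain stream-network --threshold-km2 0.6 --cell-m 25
<path data-order="1" d="M109 537l-66 0"/><path data-order="1" d="M285 537l60 0"/><path data-order="1" d="M553 533l0 4"/><path data-order="2" d="M43 532l0 5"/><path data-order="3" d="M441 496l0 8 2 1 0 32"/><path data-order="1" d="M440 489l0 4"/><path data-order="2" d="M429 483l11 10"/><path data-order="2" d="M445 475l-2 6-2 15"/><path data-order="1" d="M107 473l-14 8-50 51"/><path data-order="2" d="M447 469l-2 6"/><path data-order="1" d="M389 459l19 6 9 8 2 0 9 10 1 0"/><path data-order="1" d="M465 455l-20 20"/><path data-order="1" d="M316 437l7 7 5 9 0 3 3 5 5 19 9 19 0 38"/><path data-order="2" d="M485 424l-2 9-36 36"/><path data-order="2" d="M376 404l0 3 1 1 0 23 52 52"/><path data-order="1" d="M43 391l0 141"/><path data-order="1" d="M235 379l-10 18 0 3-2 4 0 3-3 5-5 5 0 6-2 1 0 4 2 1 0 18-7 14-5 7-3 7 0 14 9 11 6 11 0 26 2 0"/><path data-order="1" d="M345 376l6 3 25 25"/><path data-order="1" d="M423 367l2 9 2 1 2 22 3 5 32 32 0 12-13 13-4 8"/><path data-order="1" d="M357 365l2 6 6 13 3 3 1 4 6 8 1 5"/><path data-order="1" d="M476 357l1 3 0 7 2 1 1 13 1 2 0 5 2 1 0 6 1 1 0 8 1 1 0 19"/><path data-order="1" d="M104 333l0-1-31-31-2 0"/><path data-order="1" d="M183 325l0-1-62-61-4 0-17 17-1 0"/><path data-order="3" d="M71 301l-16 8-3 0-5 3-4 0 0 1"/><path data-order="1" d="M81 300l-8 0"/><path data-order="1" d="M160 296l-8-5-29-30-6 0"/><path data-order="3" d="M99 280l-15 13-11 7"/><path data-order="1" d="M553 271l0 37"/><path data-order="1" d="M372 265l-12 11-15 8-4 0-1 1-29 0-14-5-4 0-8-4-4-3-20-20"/><path data-order="3" d="M117 261l-18 19"/><path data-order="1" d="M264 259l-3-6"/><path data-order="2" d="M261 253l-4-6-14-15-15 0-1-1-6 0-1-2"/><path data-order="1" d="M553 241l0-34"/><path data-order="2" d="M220 229l-3 0-12-6-18-19-19 0-8 8"/><path data-order="1" d="M252 229l-32 0"/><path data-order="3" d="M160 212l-12 19-31 30"/><path data-order="1" d="M505 207l3-3 9-4 32 0"/><path data-order="2" d="M164 203l-4 9"/><path data-order="2" d="M549 200l4 0"/><path data-order="2" d="M553 200l0 7"/><path data-order="1" d="M541 195l8 5"/><path data-order="1" d="M400 193l11-12 4-9 0-76-6-13 0-56 22 0"/><path data-order="1" d="M553 192l0 8"/><path data-order="1" d="M180 187l-16 16"/><path data-order="1" d="M43 173l0 4"/><path data-order="2" d="M183 157l-2 15-4 8-5 7-1 4-3 2-4 10"/><path data-order="1" d="M328 124l-12-9-5-3-4-4-2 0-6-7"/><path data-order="1" d="M400 117l0-2 1-2 0-44 2-1 0-41-14 0"/><path data-order="1" d="M205 115l-8 14-10 15-4 9 0 4"/><path data-order="1" d="M301 113l-2-12"/><path data-order="2" d="M244 112l-12 7-3 0-9 5-5 1-32 32"/><path data-order="1" d="M248 111l-4 1"/><path data-order="2" d="M299 101l-2-4-13-13-3 0-1-1-12 0-7 8-4 8-13 13"/><path data-order="1" d="M93 99l-10-16-39-39 0-17"/><path data-order="1" d="M469 85l26-17 22-11 31-30 4 0"/><path data-order="1" d="M537 47l3-6 12-14"/><path data-order="1" d="M53 31l0-4"/><path data-order="2" d="M53 27l-9 0"/><path data-order="1" d="M112 27l-59 0"/><path data-order="1" d="M248 27l11 0"/><path data-order="1" d="M313 27l44 0"/><path data-order="1" d="M385 27l4 0"/>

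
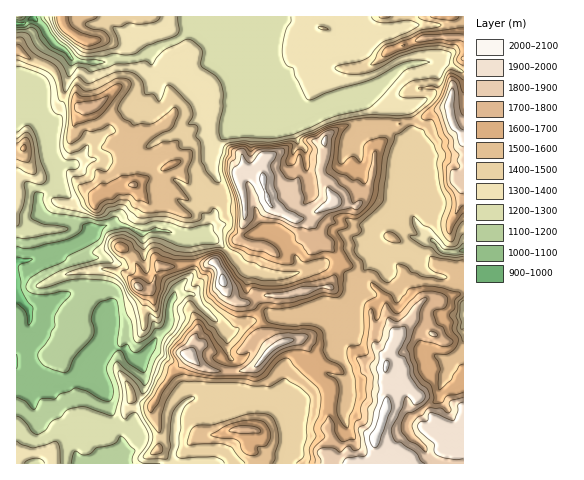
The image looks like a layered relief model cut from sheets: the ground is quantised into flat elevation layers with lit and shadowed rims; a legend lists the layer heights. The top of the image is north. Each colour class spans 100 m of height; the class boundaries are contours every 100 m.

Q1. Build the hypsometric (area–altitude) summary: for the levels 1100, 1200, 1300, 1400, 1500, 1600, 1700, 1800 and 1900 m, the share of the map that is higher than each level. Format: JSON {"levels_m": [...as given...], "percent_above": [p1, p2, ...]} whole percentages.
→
{"levels_m": [1100, 1200, 1300, 1400, 1500, 1600, 1700, 1800, 1900], "percent_above": [95, 89, 74, 61, 44, 29, 18, 10, 5]}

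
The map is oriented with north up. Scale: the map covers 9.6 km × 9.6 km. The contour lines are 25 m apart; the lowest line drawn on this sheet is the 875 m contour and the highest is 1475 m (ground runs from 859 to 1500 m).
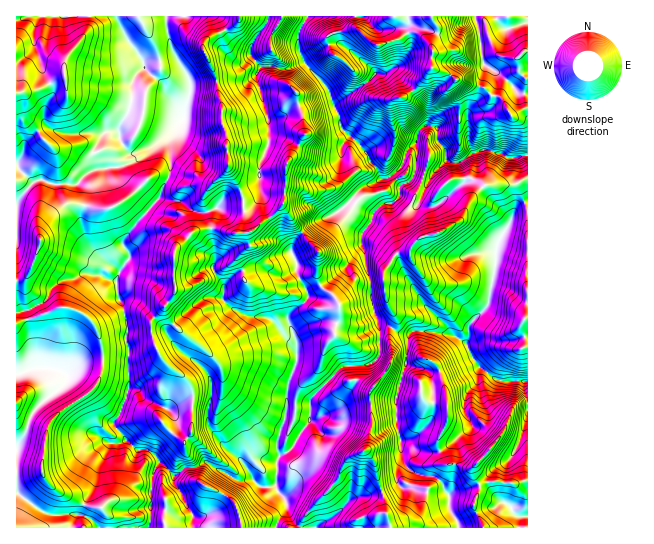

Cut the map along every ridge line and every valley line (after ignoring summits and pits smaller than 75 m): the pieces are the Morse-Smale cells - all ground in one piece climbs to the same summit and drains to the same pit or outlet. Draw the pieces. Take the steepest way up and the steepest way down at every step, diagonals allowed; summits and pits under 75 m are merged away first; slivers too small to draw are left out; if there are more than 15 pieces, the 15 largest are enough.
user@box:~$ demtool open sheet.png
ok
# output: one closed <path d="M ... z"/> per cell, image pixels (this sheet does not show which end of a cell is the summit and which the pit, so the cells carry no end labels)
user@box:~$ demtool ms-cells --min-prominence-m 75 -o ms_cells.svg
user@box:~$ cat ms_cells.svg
<path d="M306 16l-139 1 0 13 4 16 18 33 2 12-6 15-1 12-15 24 0 35-12 24-20 21-14 21 6 11 0 4-10 15-3 10 12 47-3 9 4 10 0 38-8 24-8 12 18 22 6 4 9 0 5 3 23 24 11-8 10 0 8-5 4 0 34 18 12-1 8 7 13 0 2-2 1-26 4-4 11-6 9-18 8-9 2-23 31-32 28-3 10-10 0-25-9-31 0-17-6-16-1-16-3-4 2-12 9-12 3-10 6-6 12-2 8-8 17 6 15-28 14-12-2-11-8-9 0-12-11-4-7 6-3 12-8 7-7 17-14 12-7-2-3-8-8-8-2-8-24-23-4-16-11-25-21-23-7-12-3-16z"/><path d="M495 16l-188 0-8 17 0 17 8 16 21 23 11 25 4 16 18 16 21 33 8-2 11-10 7-17 8-7 3-12 7-6 11 4 0 12 8 9 2 11 4 2 8 0 11-8 15-6 17 4 5 4 20-1 1-133-3 0-19 6-7-6z"/><path d="M166 16l-150 1 1 186 14-18 7-5 5 0 8 4 26 0 10-11 8-4 19-1 17-5 11-6 37-30 5-9 1-12 6-15 0-8-19-33-5-20z"/><path d="M89 273l-28 8-10 9-3 8-5 5-16 8-11 2 0 60 6 0 13-5 14 0 10 3 9 6-8 12-13 8-12 13-11 27-8 10 0 46 25 18 9 4 31 0 15-32 4-18 9-20 18-4-14-18 8-12 8-24 0-38-4-10 3-9-4-21-5-10-4-18-16-6z"/><path d="M379 324l0 33-9 7-23 1-5 2-5 4-26 28-2 23-8 9-9 18-13 8-3 30 9 12 2 10-8 10-2 9 182-1-2-6-8-12 0-14-4-4-2-8-10-7-10 0-10-4-10-11-2-22-5-20 1-24-10-2-12-8 10-12 7-14 0-9-3-7 0-10 3-4-5-4z"/><path d="M175 131l-33 26-21 10-26 2-8 4-10 11-26 0-8-4-5 0-7 5-15 18 1 109 10-1 16-8 5-5 3-8 12-10 12-1 10-6 14 2 16 6 2-2 2-6 10-15 0-4-6-9 2-7 32-37 12-24 0-35 7-9z"/><path d="M423 331l-9 0-6 7-1 25-10 32 9 4 16-3 7 7 18 0 0 20-10 18 0 5 9 18 11 0 9 4 7-1 0 7 6 10 10-3 26 3 12-4 1-98-31-2-20-15-14-24-12-6z"/><path d="M527 179l-17 6-25 0-14 14-12 22-18 11-20 5-6 5-6 10-7 0-7 3-11 16 0 16 4 18 8 12 0 5-4 5 5 5 13 1 4-2 9 0 23 2 9 3 12 7 2-8-1-6 3-6 16-16 2-6 10-60 9-14 8-20 12-6z"/><path d="M487 149l-14 4-14 10-13-2-13 12-15 28-17-6-8 8-10 1-8 7-3 10-11 14 0 10 3 4 1 16 6 16 1 24 5 17 4 3 6 0 4 3 5-6 0-5-8-12-4-18 0-16 11-16 7-3 7 0 6-10 6-5 20-5 18-11 12-22 14-14 25 0 18-7-1-22-20 1-5-4-7 0z"/><path d="M422 396l-8 3-18-2 0 22 5 20 0 16 3 8 9 9 10 4 10 0 10 7 2 8 4 4 0 14 8 12 2 7 68 0 1-47-13 3-14-3-22 3-6-10 0-7-7 1-9-4-11 0-9-18 0-5 10-18 1-17-2-3-17 0z"/><path d="M207 463l-4 0-8 5-10 0-10 8-10-11-6-2-7 15-1 43-2 7 127-1 3-8 8-10 0-6-10-12-2-6-14 2-8-7-16 0z"/><path d="M527 201l-11 6-8 20-9 14-11 64-20 24 1 6-2 11 6 13 21 20 8 2 26 0 0-34-4-1 1-8-4-9 2-8 5-3z"/><path d="M127 441l-18 4-9 20-4 18-15 28 1 5 8 3 9 9 48 0 2-2 3-48 3-9 5-7-9-10-5-3-9 0z"/><path d="M49 368l-14 0-19 6 1 73 10-16 2-12 6-9 32-29 1-4-3-4z"/><path d="M18 493l-2 1 1 34 82-1-9-8-9-4-35-2z"/>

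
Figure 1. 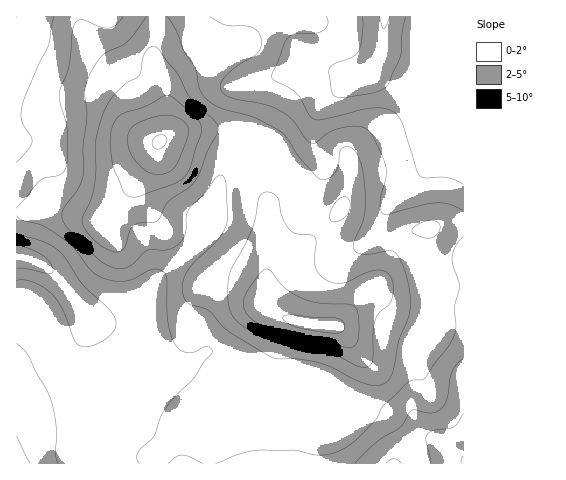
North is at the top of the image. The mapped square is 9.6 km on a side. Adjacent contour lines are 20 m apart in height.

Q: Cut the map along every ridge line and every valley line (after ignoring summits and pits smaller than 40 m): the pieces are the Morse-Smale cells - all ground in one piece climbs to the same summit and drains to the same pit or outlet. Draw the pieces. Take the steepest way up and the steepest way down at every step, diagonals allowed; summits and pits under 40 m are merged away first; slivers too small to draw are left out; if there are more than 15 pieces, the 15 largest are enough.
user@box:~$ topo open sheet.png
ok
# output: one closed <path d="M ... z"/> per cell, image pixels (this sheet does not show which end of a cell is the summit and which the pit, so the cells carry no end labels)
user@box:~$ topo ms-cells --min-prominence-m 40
<path d="M463 16l-305 0-4 41 13 31 0 41-4 9-6 7-6 21-10 20 0 9 3 7 12 18 10 10 30 14 9-14 1-9 19-52 12-12 21-10 6-7 19-34 28-35 5-4 6 0 36 11 10-4 3-4 5 7 45 31 10 15 5 23-5 14-13 20-9 10-14 9-8 9-6 14 3 7 15 13 15-11 18-3 13-4 18-2z"/><path d="M153 157l-13 22-21 18-13 27-58-17-32 6 1 251 136 0 1-6 38-38 36-13 13-9 14-6 11-11-15-14-19-10-15-5-11 0-17 13-35 16-25 0-6-4-14-33-24-29 18 7 12 0 12-5 14-13 15-24 40-36-11-8-19-6-10-10-15-25 0-9 10-20z"/><path d="M322 67l-8 1-11 12-20 26-19 34-6 7-21 10-12 12-19 52-1 9-9 14 26 30 12 2 16 8 8 8 5 15 6 4 32 12 36 2 44-46 18-35 0-2-15-13-3-6 1-6 7-13 29-24 13-20 5-14-5-23-10-15-45-31-5-7-3 4-12 4z"/><path d="M157 16l-141 1 1 195 31-5 58 17 13-27 10-8 18-20 11-26 7-10 3-22-3-28-11-26 3-26z"/><path d="M463 222l-18 2-13 4-18 3-14 11 18 18 17 38 4 4 9 2-9 0-9 8-10 16-7 18 1 16 3 10 0 13-4 13 0 13 9 19 10 8-15-7-14-10-28-13-19-5-16-1-12 0-19 11-11 11-3 8 0-21-4-8-25-23-11 12-14 6-13 9-36 13-38 38 0 5 309 1z"/><path d="M399 242l-20 41-42 42-18 0-24-5-8 2-7 18-6 28-7 13 24 22 4 8 0 21 3-8 11-11 19-11 12 0 16 1 19 5 28 13 14 10 11 6 3 0-9-7-9-19 0-13 4-13-4-39 7-18 10-16 9-8 9 0-9-2-4-4-17-38z"/><path d="M196 245l-40 35-15 24-14 13-12 5-12 0-17-6 23 28 17 36 6 2 22-1 35-16 17-13 11 0 15 5 19 10 15 13 4-5 13-46 4-7 4-2-26-11-7-17-8-8-16-8-12-2z"/>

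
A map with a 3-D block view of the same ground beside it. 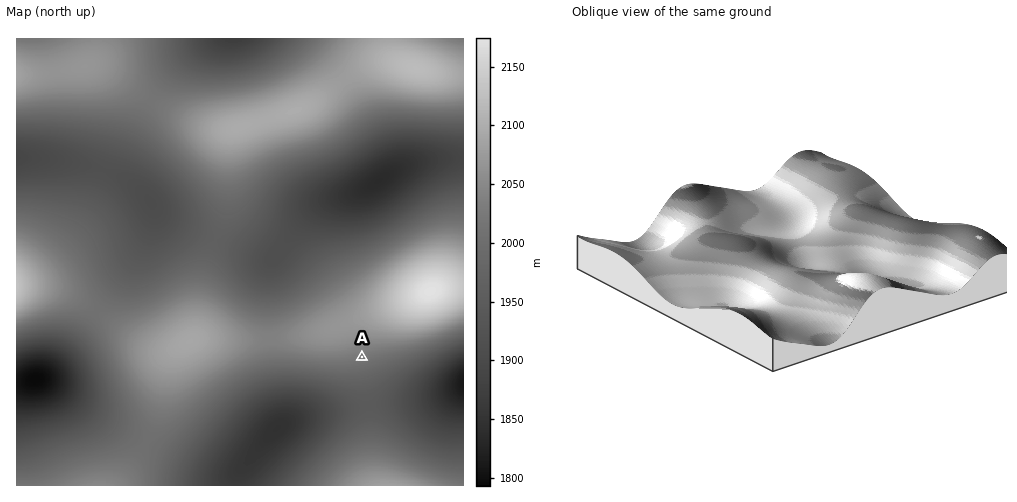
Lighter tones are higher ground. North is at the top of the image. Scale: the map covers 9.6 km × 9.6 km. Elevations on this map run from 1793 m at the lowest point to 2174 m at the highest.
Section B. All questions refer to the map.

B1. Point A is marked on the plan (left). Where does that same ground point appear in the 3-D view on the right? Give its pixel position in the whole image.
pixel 798 291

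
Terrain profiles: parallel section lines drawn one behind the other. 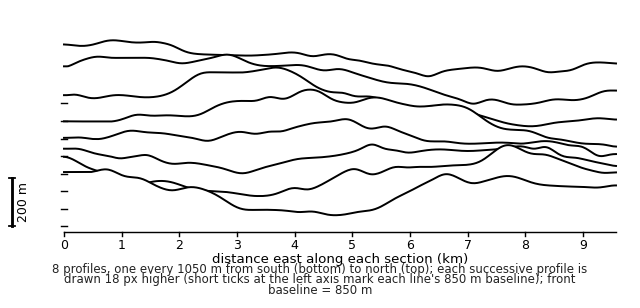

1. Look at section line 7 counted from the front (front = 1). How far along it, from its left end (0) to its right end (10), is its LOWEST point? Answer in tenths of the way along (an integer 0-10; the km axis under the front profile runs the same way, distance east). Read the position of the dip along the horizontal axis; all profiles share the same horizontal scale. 8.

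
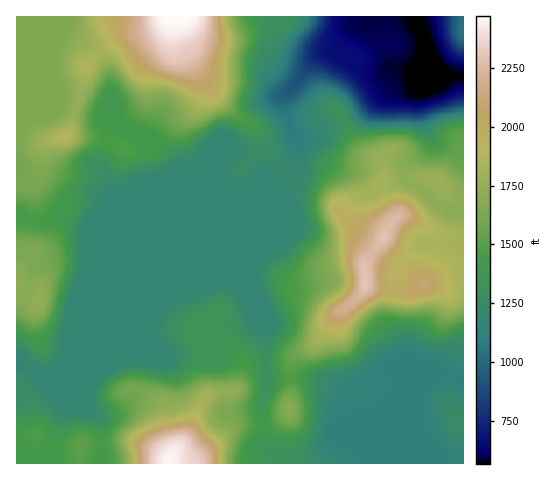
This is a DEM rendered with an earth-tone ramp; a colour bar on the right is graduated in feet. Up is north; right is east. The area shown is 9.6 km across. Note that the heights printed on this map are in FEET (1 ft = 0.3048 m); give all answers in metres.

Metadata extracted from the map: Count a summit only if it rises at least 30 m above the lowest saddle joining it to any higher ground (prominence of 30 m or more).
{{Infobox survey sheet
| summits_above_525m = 4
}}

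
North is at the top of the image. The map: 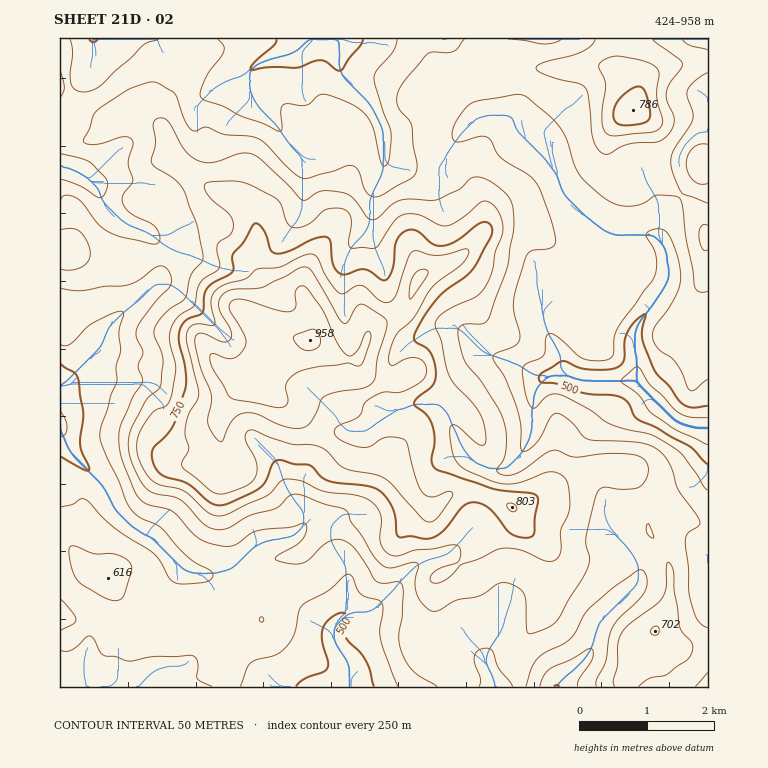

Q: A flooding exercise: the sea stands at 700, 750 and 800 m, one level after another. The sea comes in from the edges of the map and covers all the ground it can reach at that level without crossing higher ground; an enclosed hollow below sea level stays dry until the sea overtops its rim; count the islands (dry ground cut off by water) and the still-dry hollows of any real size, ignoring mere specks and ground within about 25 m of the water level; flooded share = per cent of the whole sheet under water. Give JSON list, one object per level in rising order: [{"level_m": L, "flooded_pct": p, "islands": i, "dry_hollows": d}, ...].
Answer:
[{"level_m": 700, "flooded_pct": 76, "islands": 2, "dry_hollows": 0}, {"level_m": 750, "flooded_pct": 84, "islands": 2, "dry_hollows": 0}, {"level_m": 800, "flooded_pct": 90, "islands": 1, "dry_hollows": 0}]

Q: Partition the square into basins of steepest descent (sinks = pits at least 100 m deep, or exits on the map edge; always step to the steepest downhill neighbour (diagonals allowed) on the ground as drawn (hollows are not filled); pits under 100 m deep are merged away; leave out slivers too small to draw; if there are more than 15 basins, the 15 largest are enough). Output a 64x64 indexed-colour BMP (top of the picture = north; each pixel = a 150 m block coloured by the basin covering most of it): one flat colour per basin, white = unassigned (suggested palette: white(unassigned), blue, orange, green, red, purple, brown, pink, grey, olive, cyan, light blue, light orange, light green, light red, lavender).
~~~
<image width="64" height="64" href="data:image/bmp;base64,Qk12CAAAAAAAAHYAAAAoAAAAQAAAAEAAAAABAAQAAAAAAAAIAAATCwAAEwsAABAAAAAAAAAA////ALR3HwAOf/8ALKAsACgn1gC9Z5QAS1aMAMJ34wB/f38AIr28AM++FwDox64AeLv/AIrfmACWmP8A1bDFAEREREREREREREREREREREREREREVVVVVVVVVVURERERREREREREREREREREREREREREREVVVVVVVVVVVRERERFERERERERERERERERERERERERERVVVVVVVVVVVUREREURERERERERERERERERERERERERVVVVVVVVVVVVRERERRERERERERERERERERERERERERVVVVVVVVVVVVVERERFERERERERERDRERERERERERERFVVVVVVVVVVVVVVEREURERERDMzMzMzNEREREREREREVVVVVVVVVVVVVVURERRERERDMzMzMzM0RERERERERERVVVVVVVVVVVVVVVERFERERDMzMzMzMzRERERERERERFVVVVVVVVVVVVVVUREURERDMzMzMzMzREREREREREREVVVVVVVVVVVVVVVRERRERDMzMzMzMzNERERERERERERVVVVVVVVVVVVVVVERFEQzMzMzMzMzMzREREREREREREVVVVVVVVVVVVVVUREUQzMzMzMzMzMzM0REREREREREREVVVVVVVVVVVVVRERQzMzMzMzMzMzMzMzRERERERERERFVVVVVVVVVVVREREzMzMzMzMzMzMzMzM0RERERERERERVVVVVVVVVVVERETMzMzMzMzMzMzMzMzNERERERERERERVVVVVVVVVERERMzMzMzMzMzMzMzMzMzREREREREREREVVVVVVVVUREREzMzMzMzMzMzMzMzMzMzRERERERERERVVVVVVVVRERETMzMzMzMzMzMzMzMzMzNEREQRFEREERFVVVVVVRERERMzMzMzMzMzMzMzMzMzMzREQRERERERERVVVVVVEREREzMzMzMzMzMzMzMzMzMzNERBERERERERERVVVVURERETMzMzMzMzMzMzMzMzMzM0RBERERERERERERVVURERERMzMzMzMzMzMzMzMzMzMxEREREREREREREREREREREREzMzMzMzMzMzMzMzMzMRERERERERERERERERERERERETMzMzMzMzMzMzMzMzMRERERERERERERERERERERERERMzMzMzMzMzMzMzMzMREREREREREREREREREREREREREzMzMzMzMzMzMzMzMRERERERERERERERERERERERERETMzMzMzMzMzMzMzMRERERERERERERERERERERERERERMzMzMzMzMzMzMzEREREREREREREREREREREREREREREzMzMzMzMzMzMzERERERERERERERERERERERERERERETMzMzMzMzMzMzMRERERERERERERERERERERERERERERMzMzMzMzMzMzMzEREREREREREREREREREREREREREREzMzMzMzMzMzMzMxERESERERERERERERERERERERERETMzMzMzMzMzMzMzEREiIhERERERERERERERERERERERMzMzMzMzMzMzMzMyIiIiEREREREREREREREREREREREzMzMzMzMzMzMzIiIiIiIhERERERERERERERERERERETMzMzMzMzMzMzIiIiIiIiIhERERERERERERERERERERMzMzMzMzMzMyIiIiIiIiIiIREREREREREREREREREREzMzMzMzMzMyIiIiIiIiIiIiERERERERERERERERERETMzMzMzMzMyIiIiIiIiIiIiIRERERERERERERERERERMzMzMzMzMyIiIiIiIiIiIiIiEREREREREREREREREREzMzMjMzMyIiIiIiIiIiIiIiIhERERERERERERERERETMiIiIiIiIiIiIiIiIiIiIiIiIhERERERERERERERERIiIiIiIiIiIiIiIiIiIiIiIiIiIREREREREREREREREiIiIiIiIiIiIiIiIiIiIiIiIiIhERERERERERERERESIiIiIiIiIiIiIiIiIiIiIiIiIiERERERERERERERERIiIiIiIiIiIiIiIiIiIiIiIiIiEREREREREREREREREiIiIiIiIiIiIiIiIiIiIiIiIiERERERERERERERERESIiIiIiIiIiIiIiIiIiIiIiIiIRERERERERERERERERIiIiIiIiIiIiIiIiIiIiIiIiIhEREREREREREREREREiIiIiIiIiIiIiIiIiIiIiIiIhERERERERERERERERESIiIiIiIiIiIiIiIiIiIiIiIiERERERERERERERERERIiIiIiIiIiIiIiIiIiIiIiIiIREREREREREREREREREiIiIiIiIiIiIiIiIiIiIiIiIhERERERERERERERERESIiIiIiIiIiIiIiIiIiIiIiIhERERERERERERERERERIiIiIiIiIiIiIiIiIiIiIiIiEREREREREREREREREREiIiIiIiIiIiIiIiIiIiIiIiIRERERERERERERERERESIiIiIiIiIiIiIiIiIiIiIiIhERERERERERERERERERIiIiIiIiIiIiIiIiIiIiIiIiEREREREREREREREREREiIiIiIiIiIiIiIiIiIiIiIiIRERERERERERERERERESIiIiIiIiIiIiIiIiIiIiIiIiIiIhERERERERERERERIiIiIiIiIiIiIiIiIiIiIiIiIiIiMzMzMzMzMREREREiIiIiIiIiIiIiIiIiIiIiIiIiIiIzMzMzMzMxERERESIiIiIiIiIiIiIiIiIiIiIiIiIiIjMzMzMzMzERERER"/>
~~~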